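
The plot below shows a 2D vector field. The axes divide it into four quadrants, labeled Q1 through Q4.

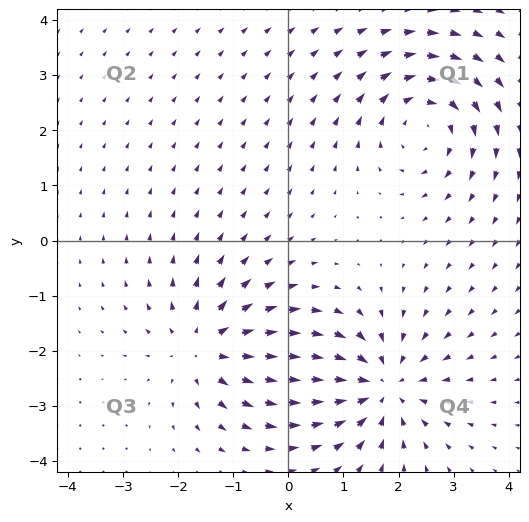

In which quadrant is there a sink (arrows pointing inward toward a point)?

Q4

The sink sits at approximately (1.7, -2.6), which lies in quadrant Q4. The divergence there is about -5, negative as expected for a sink.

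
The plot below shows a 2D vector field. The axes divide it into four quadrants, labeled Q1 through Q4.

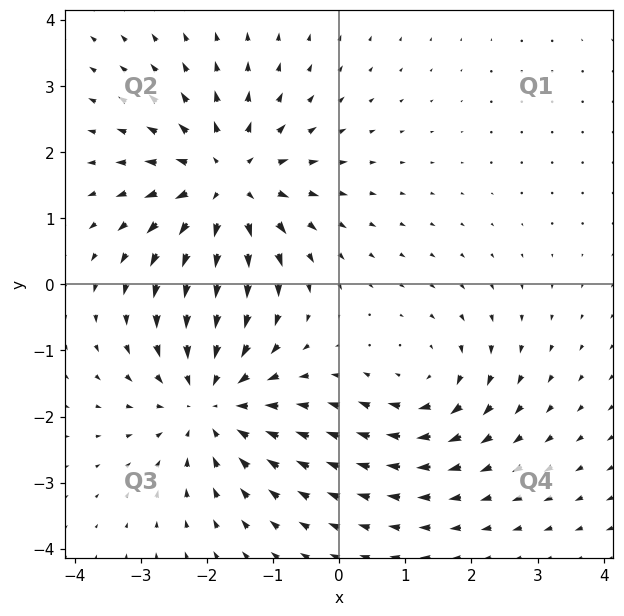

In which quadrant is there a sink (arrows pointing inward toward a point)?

The sink sits at approximately (-1.9, -1.8), which lies in quadrant Q3. The divergence there is about -4, negative as expected for a sink.

Q3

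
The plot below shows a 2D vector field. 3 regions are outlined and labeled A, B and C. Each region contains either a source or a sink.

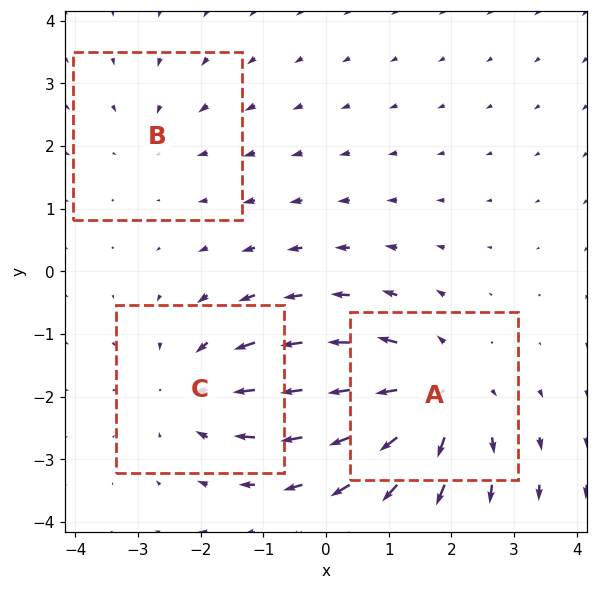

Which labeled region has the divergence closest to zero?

Divergence at each region's feature centre — A: about +4, B: about -2, C: about -3. Region B is closest to zero.

B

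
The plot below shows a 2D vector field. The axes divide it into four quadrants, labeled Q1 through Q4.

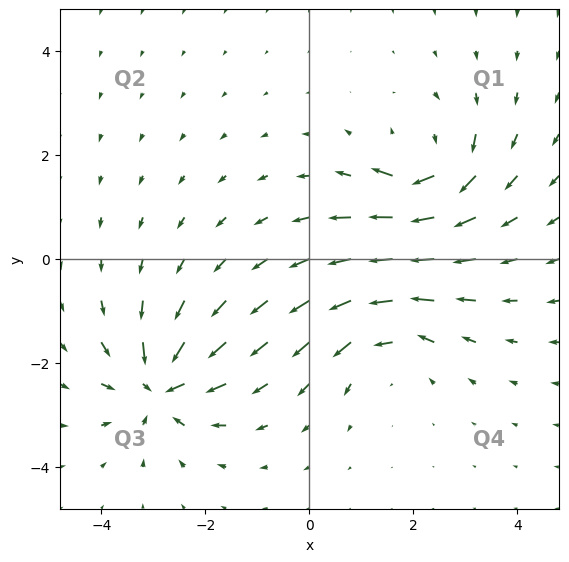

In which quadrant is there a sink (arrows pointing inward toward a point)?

Q3

The sink sits at approximately (-2.9, -2.4), which lies in quadrant Q3. The divergence there is about -6, negative as expected for a sink.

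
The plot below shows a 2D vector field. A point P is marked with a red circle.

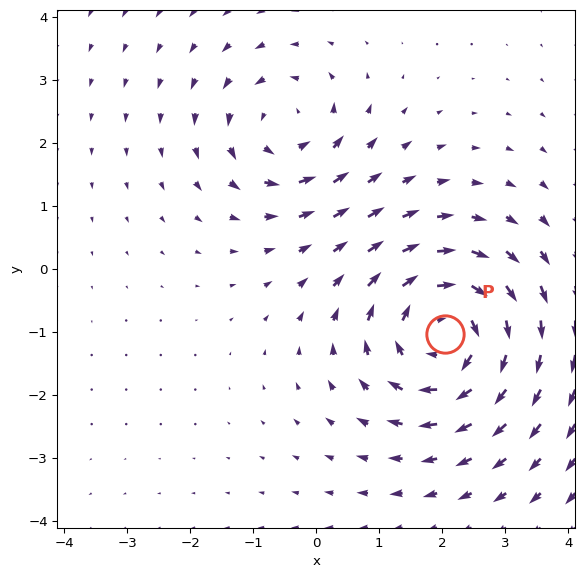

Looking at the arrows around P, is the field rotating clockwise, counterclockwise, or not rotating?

clockwise

Near P at (2.0, -1.0) the arrows circulate clockwise. The curl (z-component) there is about -5; negative curl means clockwise rotation.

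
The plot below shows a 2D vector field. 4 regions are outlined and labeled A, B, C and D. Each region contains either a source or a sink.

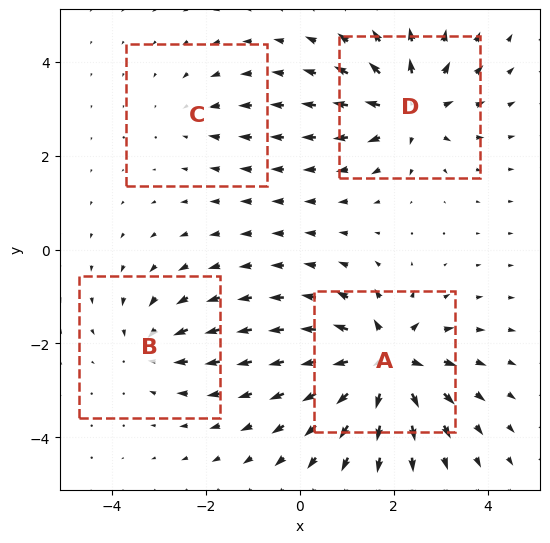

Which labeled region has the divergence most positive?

A

Divergence at each region's feature centre — A: about +8, B: about -4, C: about -2, D: about +6. Region A is most positive.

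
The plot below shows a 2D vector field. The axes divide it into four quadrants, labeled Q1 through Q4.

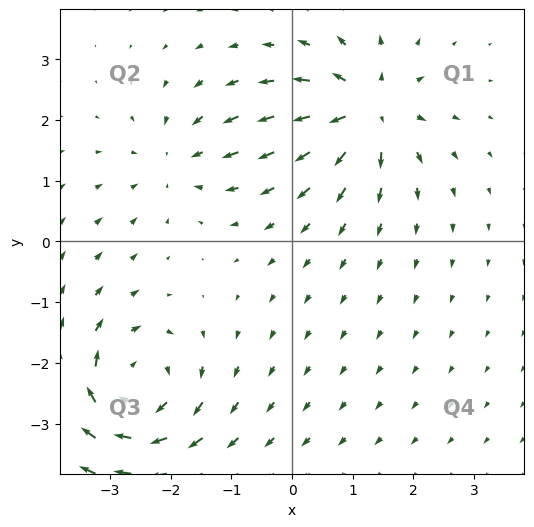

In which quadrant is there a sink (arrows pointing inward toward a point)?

The sink sits at approximately (-1.9, 1.3), which lies in quadrant Q2. The divergence there is about -3, negative as expected for a sink.

Q2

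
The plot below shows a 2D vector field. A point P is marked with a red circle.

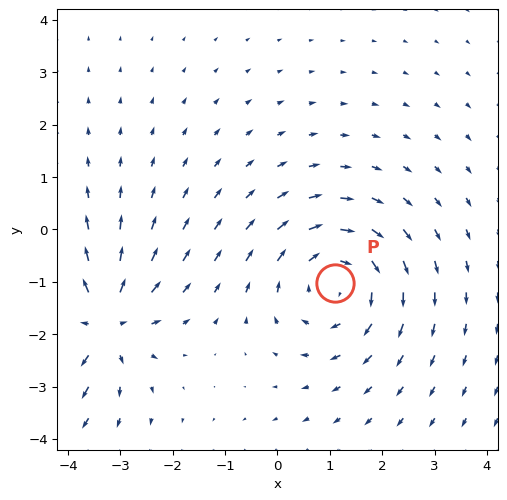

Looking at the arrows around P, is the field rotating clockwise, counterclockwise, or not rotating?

Near P at (1.1, -1.0) the arrows circulate clockwise. The curl (z-component) there is about -4; negative curl means clockwise rotation.

clockwise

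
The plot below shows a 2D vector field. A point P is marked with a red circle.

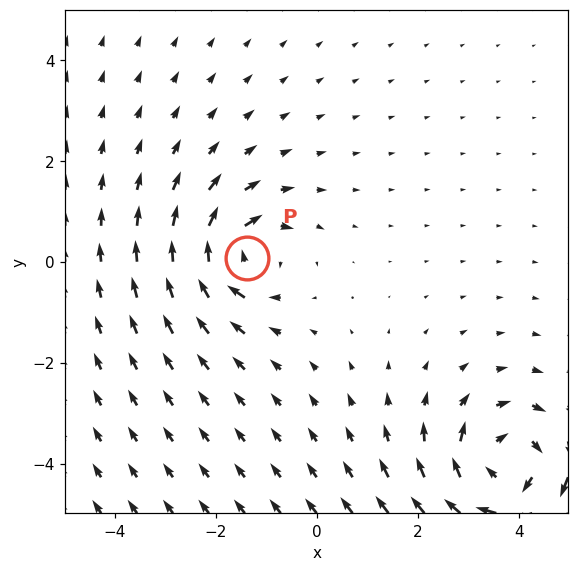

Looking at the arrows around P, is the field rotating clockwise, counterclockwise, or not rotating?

Near P at (-1.4, 0.1) the arrows circulate clockwise. The curl (z-component) there is about -4; negative curl means clockwise rotation.

clockwise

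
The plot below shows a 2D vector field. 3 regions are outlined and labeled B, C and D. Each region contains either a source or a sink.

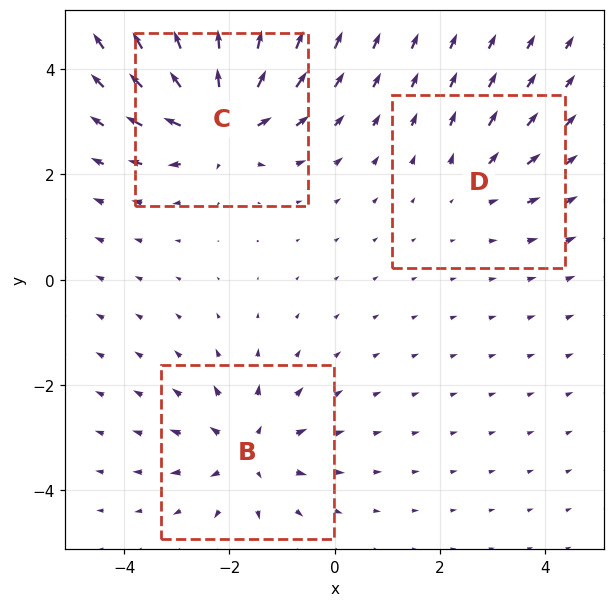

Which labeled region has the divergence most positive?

Divergence at each region's feature centre — B: about +4, C: about +5, D: about +2. Region C is most positive.

C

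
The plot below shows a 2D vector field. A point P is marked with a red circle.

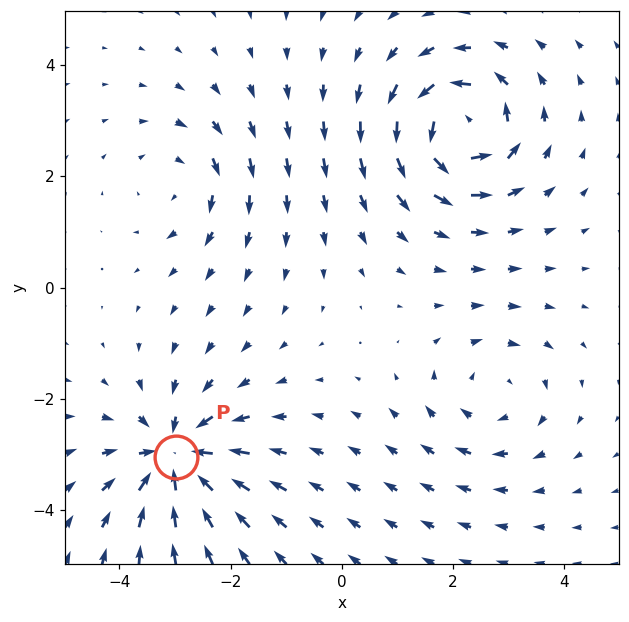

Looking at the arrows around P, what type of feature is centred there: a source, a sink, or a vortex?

At P (-3.0, -3.1) the arrows converge inward. Divergence about -6, curl ≈0 — negative divergence with near-zero curl is a sink.

sink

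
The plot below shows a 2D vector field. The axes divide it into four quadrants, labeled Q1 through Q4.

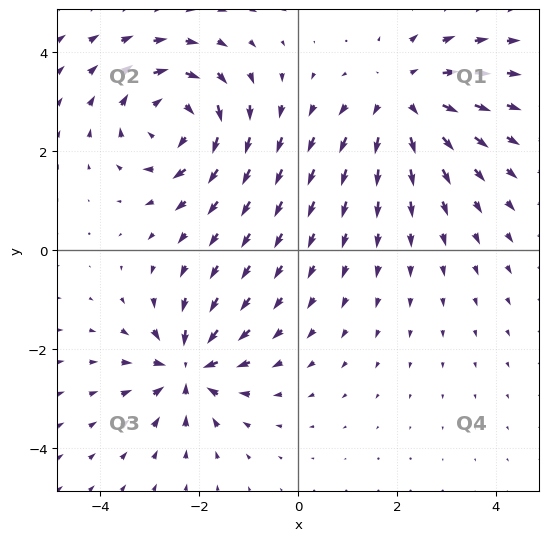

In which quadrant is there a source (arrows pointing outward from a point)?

The source sits at approximately (2.1, 3.0), which lies in quadrant Q1. The divergence there is about +3, positive as expected for a source.

Q1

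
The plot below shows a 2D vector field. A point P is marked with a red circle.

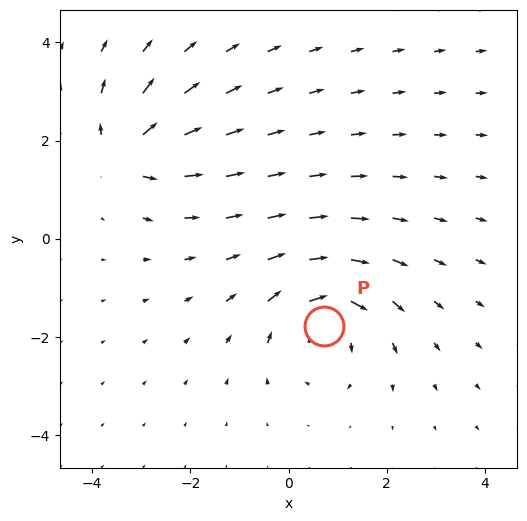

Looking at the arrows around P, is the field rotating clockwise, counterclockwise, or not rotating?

Near P at (0.7, -1.8) the arrows circulate clockwise. The curl (z-component) there is about -5; negative curl means clockwise rotation.

clockwise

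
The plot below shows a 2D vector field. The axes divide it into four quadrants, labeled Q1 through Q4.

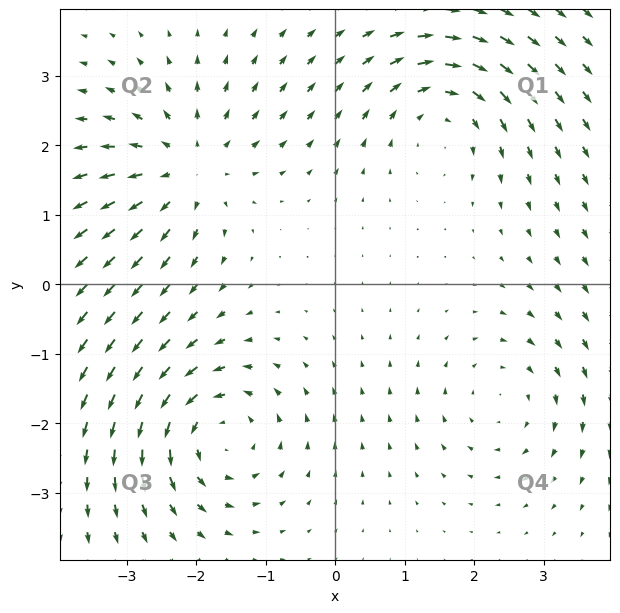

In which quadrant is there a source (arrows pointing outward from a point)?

Q2

The source sits at approximately (-2.1, 1.7), which lies in quadrant Q2. The divergence there is about +5, positive as expected for a source.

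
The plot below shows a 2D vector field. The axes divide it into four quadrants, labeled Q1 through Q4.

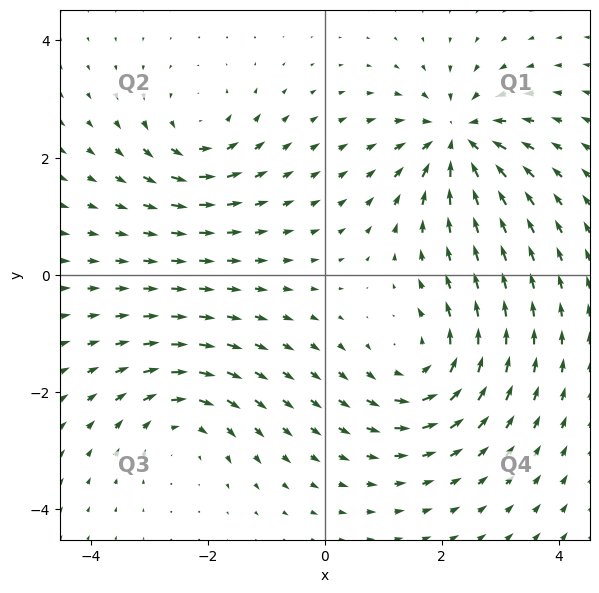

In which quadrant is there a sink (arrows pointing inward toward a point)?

The sink sits at approximately (2.3, 2.3), which lies in quadrant Q1. The divergence there is about -6, negative as expected for a sink.

Q1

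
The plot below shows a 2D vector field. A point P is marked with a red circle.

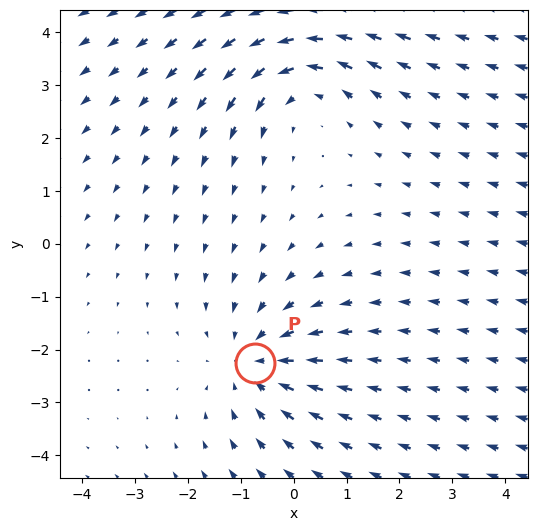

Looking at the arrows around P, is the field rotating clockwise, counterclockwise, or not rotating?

Near P at (-0.7, -2.2) the arrows show no circulation. The curl there is ≈0.

not rotating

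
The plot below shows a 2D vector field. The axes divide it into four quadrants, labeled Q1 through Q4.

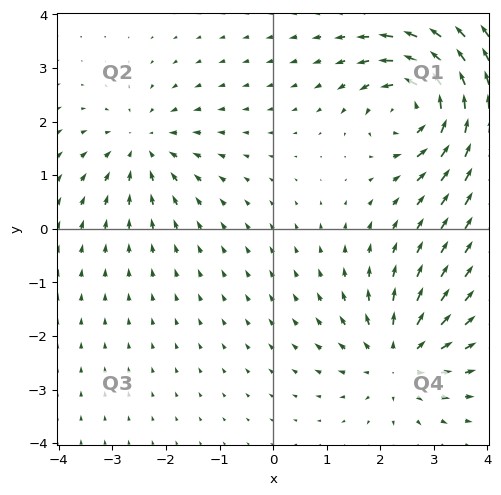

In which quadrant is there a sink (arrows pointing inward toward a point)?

Q2

The sink sits at approximately (-2.4, 1.5), which lies in quadrant Q2. The divergence there is about -3, negative as expected for a sink.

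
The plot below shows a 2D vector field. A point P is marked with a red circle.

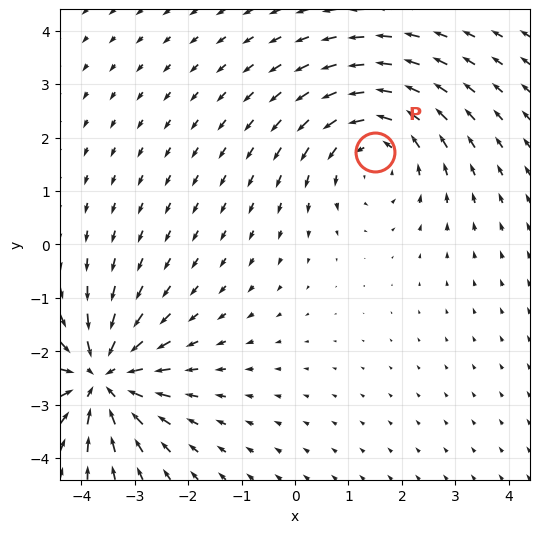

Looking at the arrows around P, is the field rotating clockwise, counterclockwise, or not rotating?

counterclockwise

Near P at (1.5, 1.7) the arrows circulate counterclockwise. The curl (z-component) there is about +3; positive curl means counterclockwise rotation.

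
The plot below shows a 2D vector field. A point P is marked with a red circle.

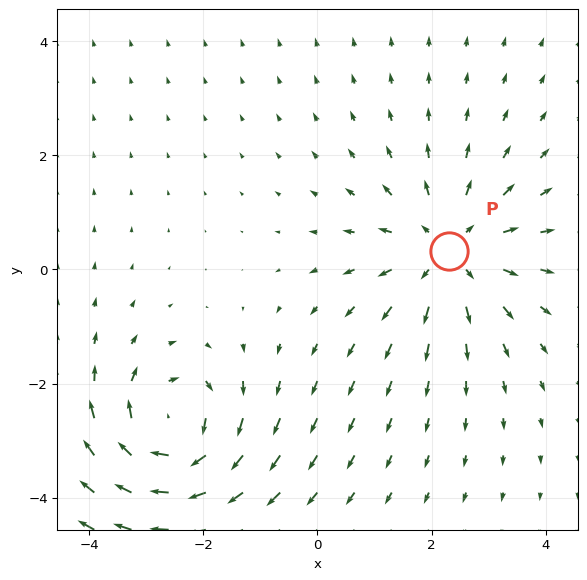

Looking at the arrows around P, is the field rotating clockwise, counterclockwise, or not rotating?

Near P at (2.3, 0.3) the arrows show no circulation. The curl there is ≈0.

not rotating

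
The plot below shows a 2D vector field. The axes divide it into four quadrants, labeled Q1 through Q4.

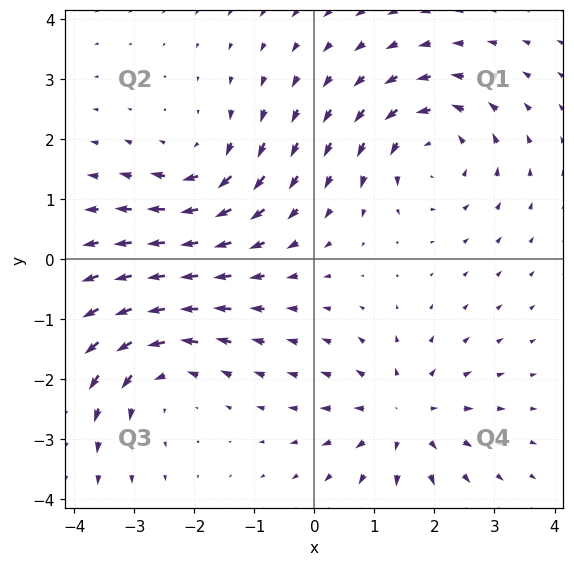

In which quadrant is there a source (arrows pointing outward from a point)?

Q4

The source sits at approximately (1.5, -2.6), which lies in quadrant Q4. The divergence there is about +5, positive as expected for a source.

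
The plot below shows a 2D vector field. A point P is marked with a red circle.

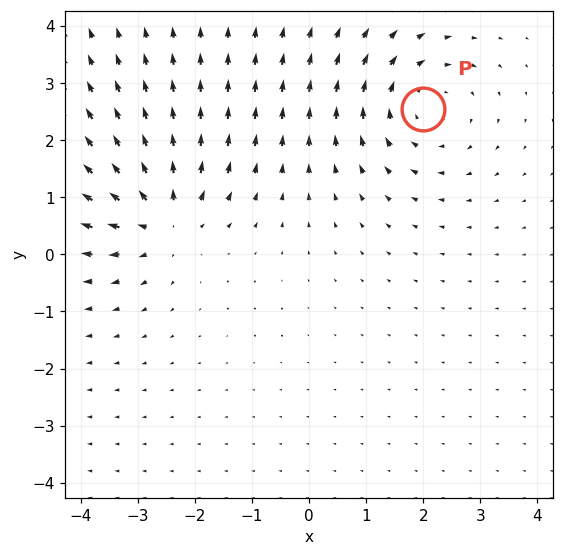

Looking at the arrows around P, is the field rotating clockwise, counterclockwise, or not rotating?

clockwise

Near P at (2.0, 2.6) the arrows circulate clockwise. The curl (z-component) there is about -4; negative curl means clockwise rotation.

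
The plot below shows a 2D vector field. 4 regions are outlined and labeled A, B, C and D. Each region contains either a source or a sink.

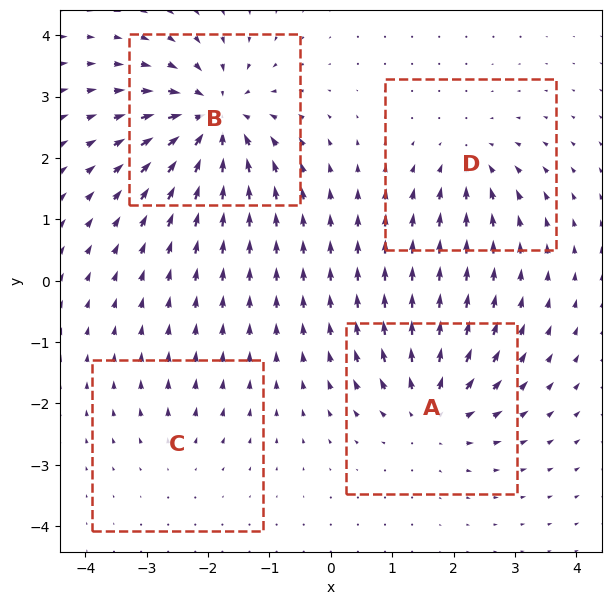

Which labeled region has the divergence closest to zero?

Divergence at each region's feature centre — A: about +6, B: about -8, C: about +2, D: about -4. Region C is closest to zero.

C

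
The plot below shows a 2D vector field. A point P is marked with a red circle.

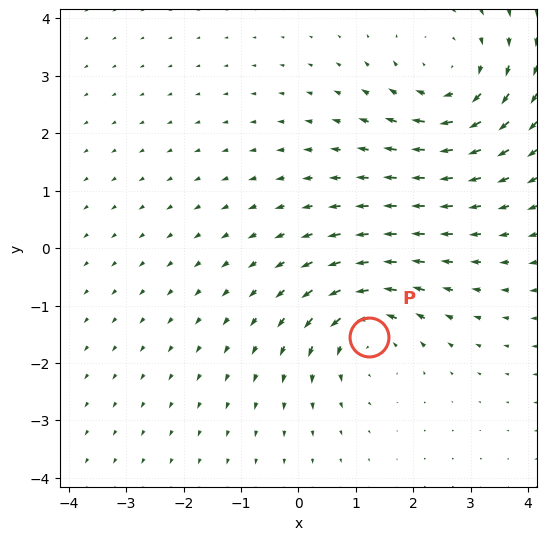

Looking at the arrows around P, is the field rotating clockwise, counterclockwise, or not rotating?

counterclockwise

Near P at (1.2, -1.6) the arrows circulate counterclockwise. The curl (z-component) there is about +5; positive curl means counterclockwise rotation.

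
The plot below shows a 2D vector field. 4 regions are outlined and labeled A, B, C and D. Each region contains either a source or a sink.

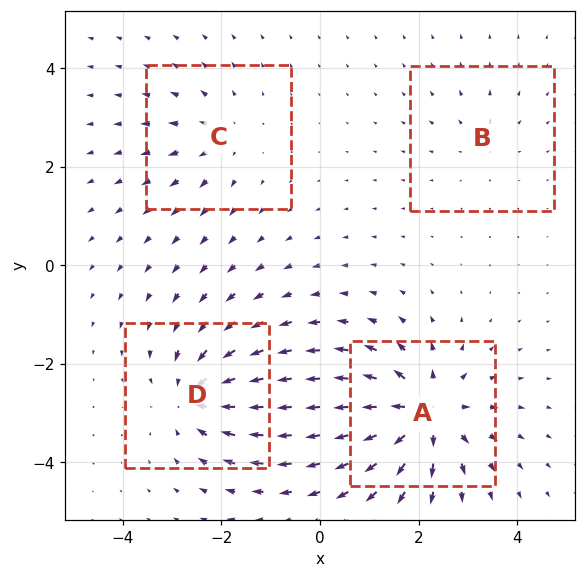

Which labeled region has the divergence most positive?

Divergence at each region's feature centre — A: about +7, B: about +2, C: about +3, D: about -6. Region A is most positive.

A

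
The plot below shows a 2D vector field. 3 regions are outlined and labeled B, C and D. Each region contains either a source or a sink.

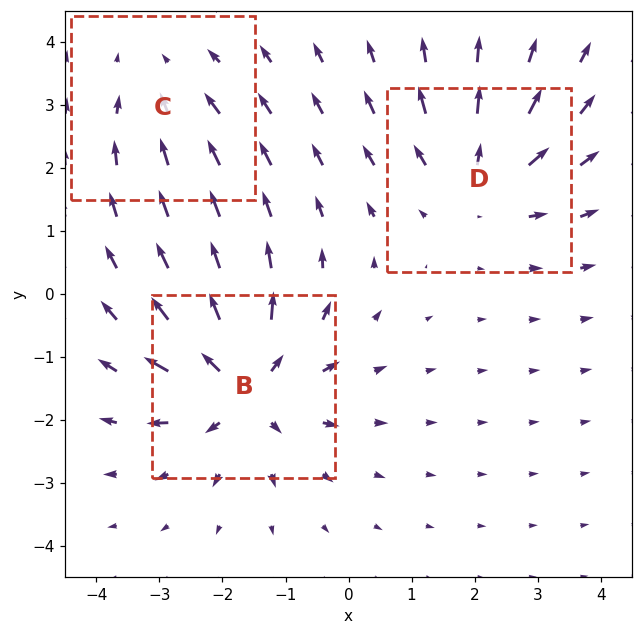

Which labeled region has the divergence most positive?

Divergence at each region's feature centre — B: about +5, C: about -2, D: about +3. Region B is most positive.

B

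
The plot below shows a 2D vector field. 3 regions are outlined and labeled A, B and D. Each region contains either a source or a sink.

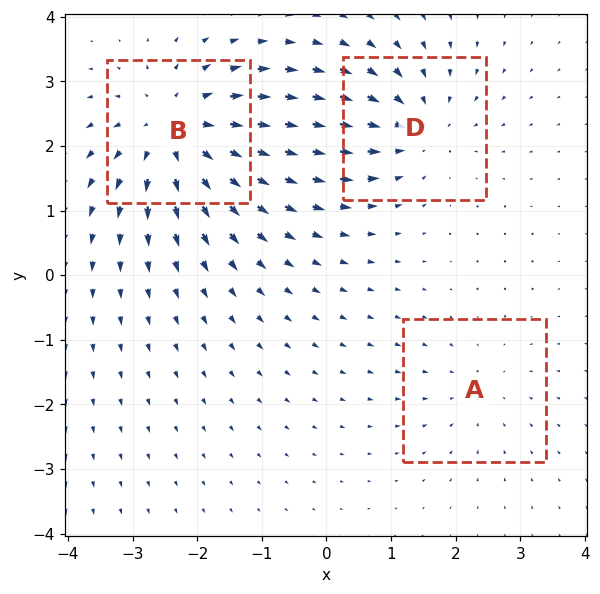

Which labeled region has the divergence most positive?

B

Divergence at each region's feature centre — A: about -2, B: about +5, D: about -3. Region B is most positive.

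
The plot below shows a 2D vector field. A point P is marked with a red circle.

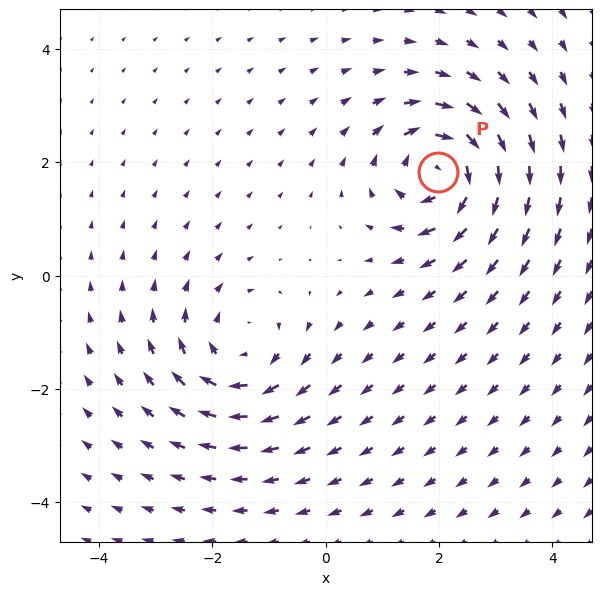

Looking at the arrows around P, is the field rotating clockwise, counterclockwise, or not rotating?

clockwise

Near P at (2.0, 1.8) the arrows circulate clockwise. The curl (z-component) there is about -7; negative curl means clockwise rotation.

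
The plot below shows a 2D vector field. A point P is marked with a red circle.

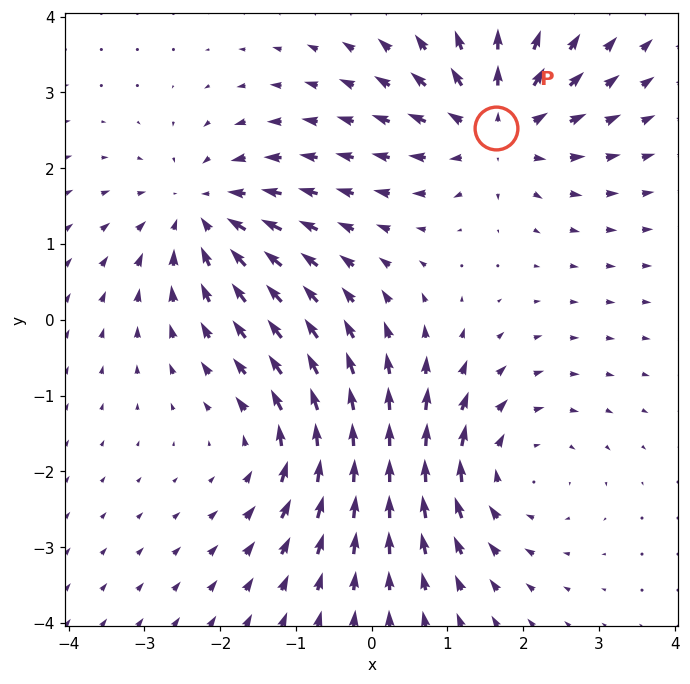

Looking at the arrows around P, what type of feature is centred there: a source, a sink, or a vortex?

At P (1.6, 2.5) the arrows spread outward. Divergence about +6, curl ≈0 — positive divergence with near-zero curl is a source.

source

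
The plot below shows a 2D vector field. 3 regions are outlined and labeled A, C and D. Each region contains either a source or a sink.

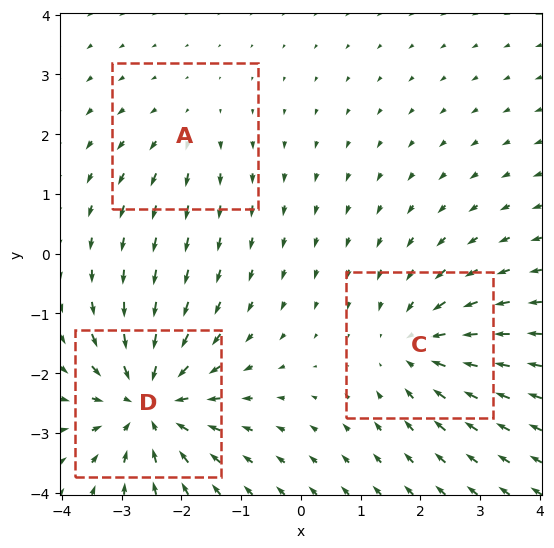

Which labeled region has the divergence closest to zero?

Divergence at each region's feature centre — A: about +2, C: about -3, D: about -5. Region A is closest to zero.

A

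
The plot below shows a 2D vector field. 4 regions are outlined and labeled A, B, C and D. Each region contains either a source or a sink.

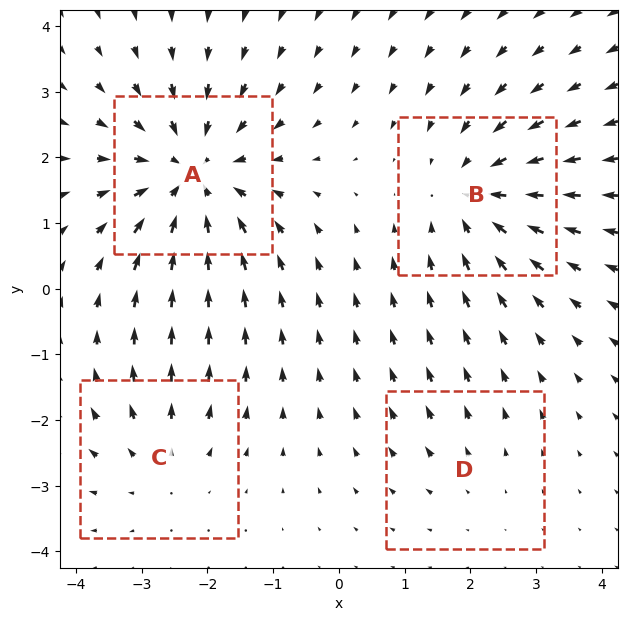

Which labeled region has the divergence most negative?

Divergence at each region's feature centre — A: about -6, B: about -5, C: about +3, D: about +2. Region A is most negative.

A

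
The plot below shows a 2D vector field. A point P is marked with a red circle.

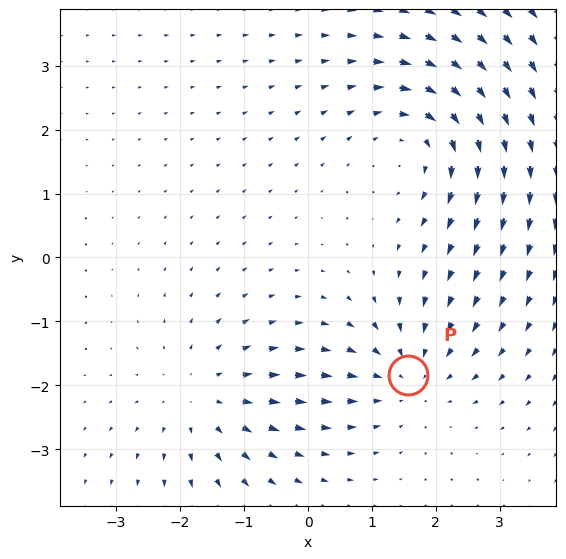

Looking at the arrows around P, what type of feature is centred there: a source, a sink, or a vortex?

At P (1.6, -1.8) the arrows converge inward. Divergence about -2, curl ≈0 — negative divergence with near-zero curl is a sink.

sink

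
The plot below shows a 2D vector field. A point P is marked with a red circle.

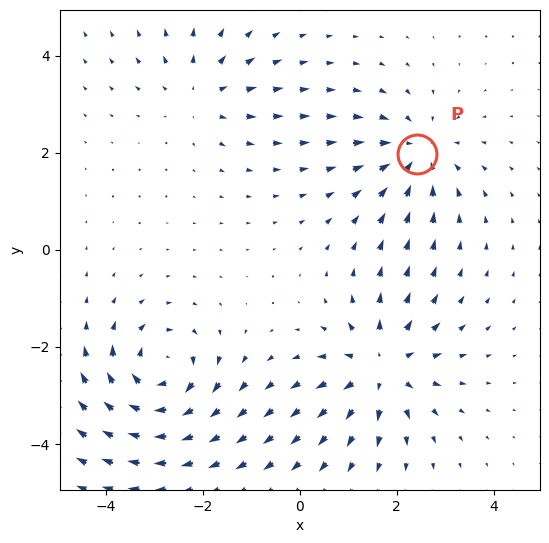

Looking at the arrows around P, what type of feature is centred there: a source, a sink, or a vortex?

sink

At P (2.4, 2.0) the arrows converge inward. Divergence about -3, curl ≈0 — negative divergence with near-zero curl is a sink.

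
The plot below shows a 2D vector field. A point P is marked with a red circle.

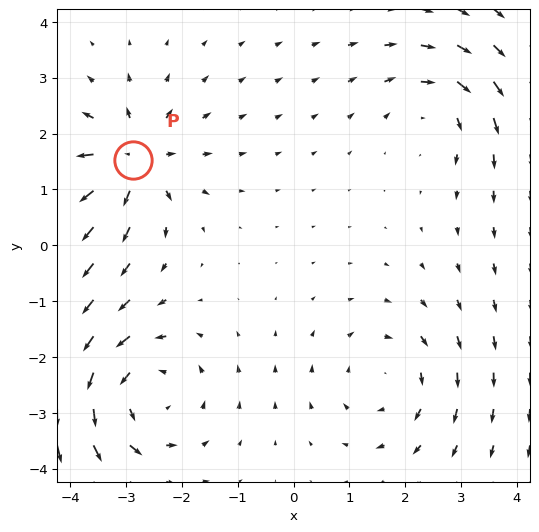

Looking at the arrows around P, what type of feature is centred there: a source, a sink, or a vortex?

source

At P (-2.9, 1.5) the arrows spread outward. Divergence about +5, curl ≈0 — positive divergence with near-zero curl is a source.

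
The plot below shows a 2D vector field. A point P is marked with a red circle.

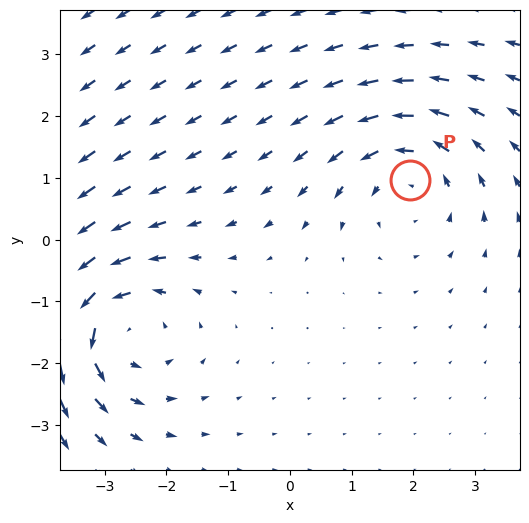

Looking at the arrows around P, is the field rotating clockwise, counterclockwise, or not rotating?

Near P at (2.0, 1.0) the arrows circulate counterclockwise. The curl (z-component) there is about +3; positive curl means counterclockwise rotation.

counterclockwise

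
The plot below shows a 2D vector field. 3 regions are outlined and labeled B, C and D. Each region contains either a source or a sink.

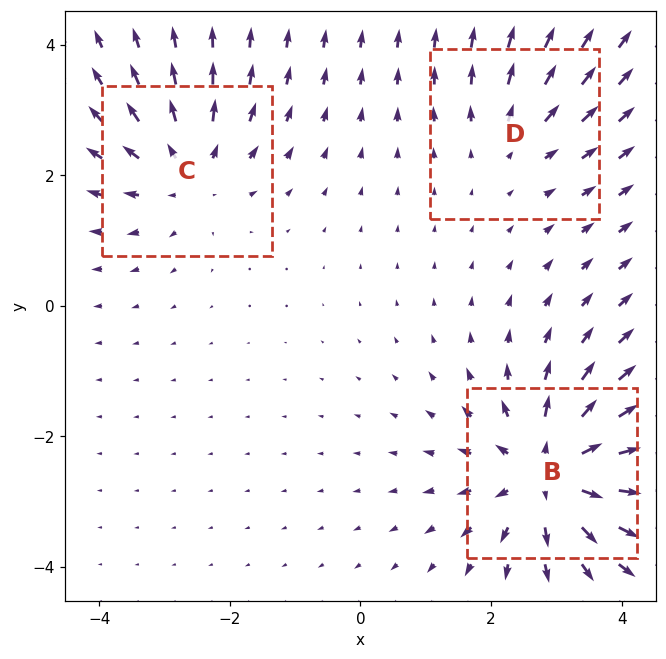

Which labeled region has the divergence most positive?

B

Divergence at each region's feature centre — B: about +5, C: about +3, D: about +2. Region B is most positive.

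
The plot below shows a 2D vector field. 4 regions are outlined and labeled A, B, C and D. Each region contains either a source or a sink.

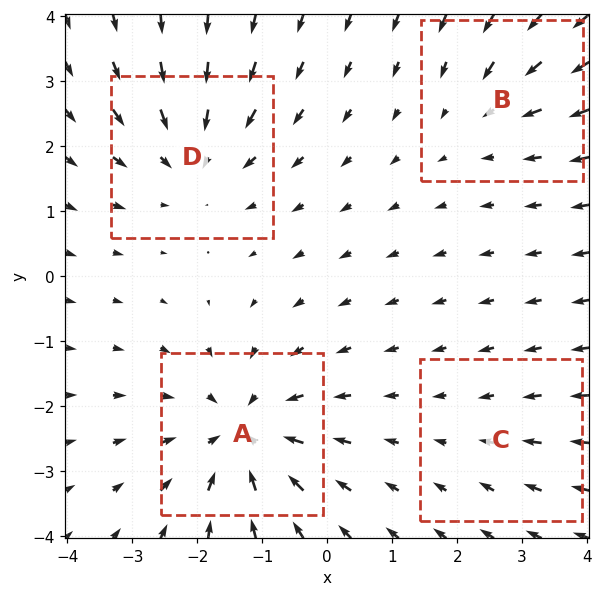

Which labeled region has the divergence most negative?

A

Divergence at each region's feature centre — A: about -7, B: about -3, C: about -2, D: about -5. Region A is most negative.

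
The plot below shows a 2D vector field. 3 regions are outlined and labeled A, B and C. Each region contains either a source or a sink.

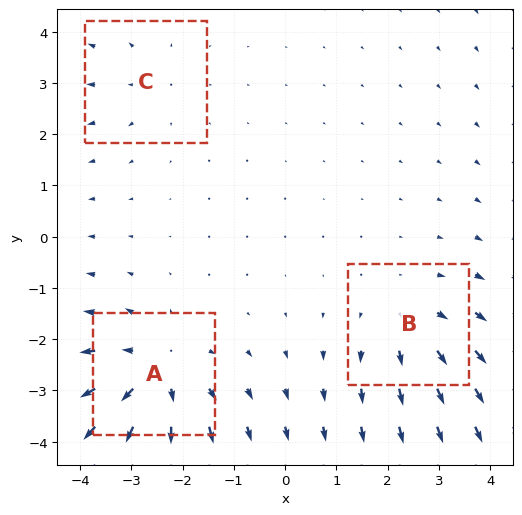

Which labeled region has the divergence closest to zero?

C

Divergence at each region's feature centre — A: about +4, B: about +3, C: about +2. Region C is closest to zero.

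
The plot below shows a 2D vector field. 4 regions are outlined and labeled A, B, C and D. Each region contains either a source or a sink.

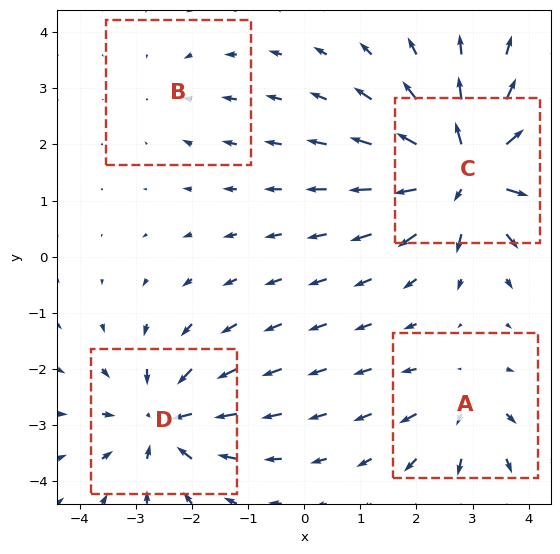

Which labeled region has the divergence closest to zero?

Divergence at each region's feature centre — A: about +4, B: about -2, C: about +8, D: about -6. Region B is closest to zero.

B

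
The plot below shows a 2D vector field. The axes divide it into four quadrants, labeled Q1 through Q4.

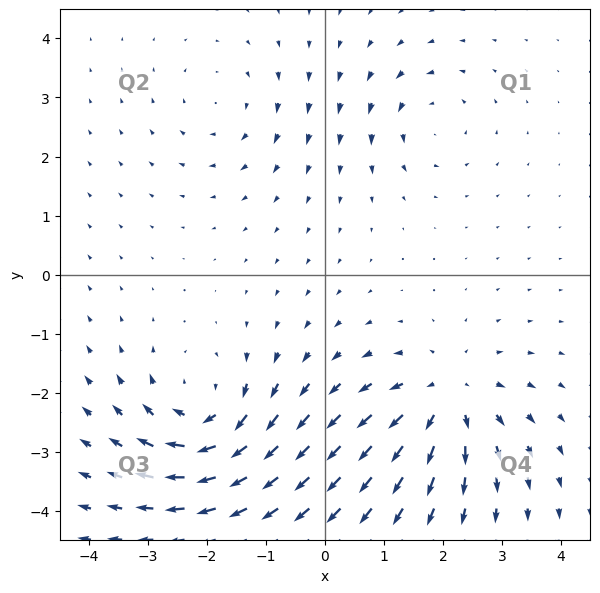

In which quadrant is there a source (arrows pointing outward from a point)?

The source sits at approximately (2.1, -2.1), which lies in quadrant Q4. The divergence there is about +5, positive as expected for a source.

Q4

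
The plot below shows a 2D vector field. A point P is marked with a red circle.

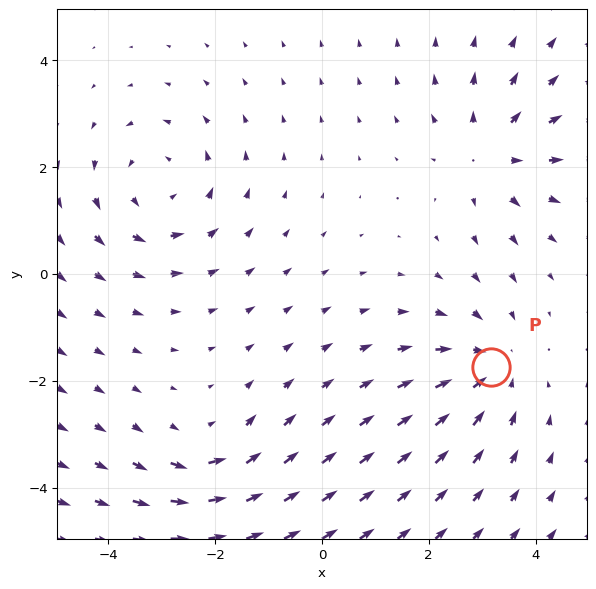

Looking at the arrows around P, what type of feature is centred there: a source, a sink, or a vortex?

sink

At P (3.2, -1.7) the arrows converge inward. Divergence about -3, curl ≈0 — negative divergence with near-zero curl is a sink.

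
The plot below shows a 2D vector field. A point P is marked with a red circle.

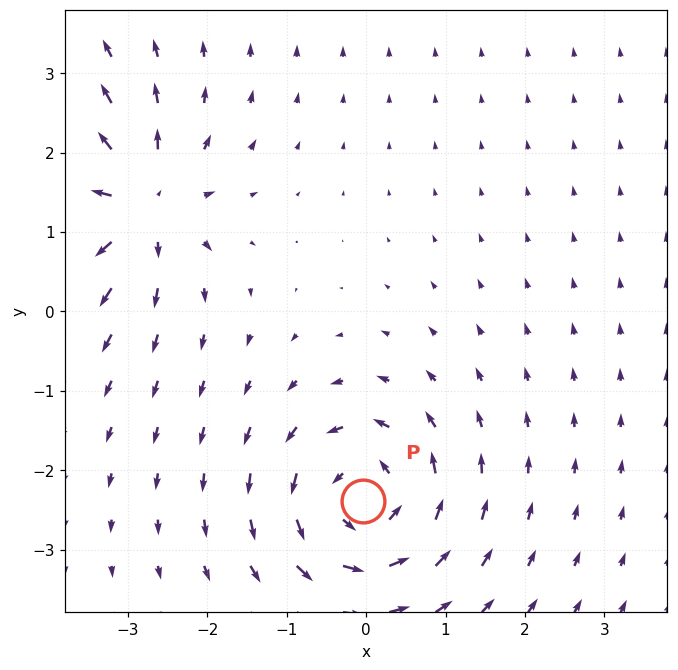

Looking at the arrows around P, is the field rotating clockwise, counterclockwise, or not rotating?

counterclockwise

Near P at (-0.0, -2.4) the arrows circulate counterclockwise. The curl (z-component) there is about +6; positive curl means counterclockwise rotation.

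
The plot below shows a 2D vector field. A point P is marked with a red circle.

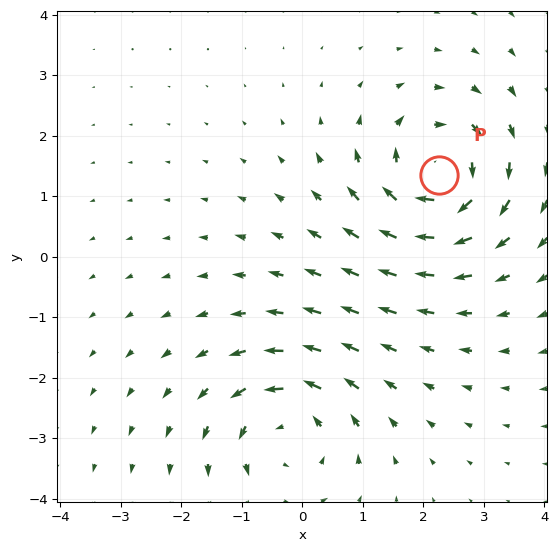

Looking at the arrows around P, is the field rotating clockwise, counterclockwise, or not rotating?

clockwise

Near P at (2.3, 1.3) the arrows circulate clockwise. The curl (z-component) there is about -5; negative curl means clockwise rotation.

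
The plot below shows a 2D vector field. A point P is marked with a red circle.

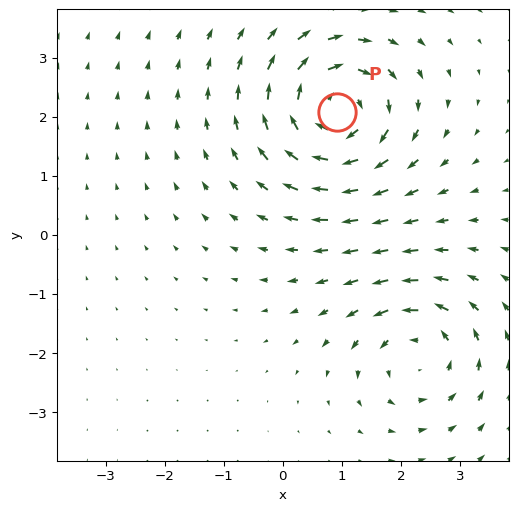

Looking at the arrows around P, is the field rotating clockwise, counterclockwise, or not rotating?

Near P at (0.9, 2.1) the arrows circulate clockwise. The curl (z-component) there is about -5; negative curl means clockwise rotation.

clockwise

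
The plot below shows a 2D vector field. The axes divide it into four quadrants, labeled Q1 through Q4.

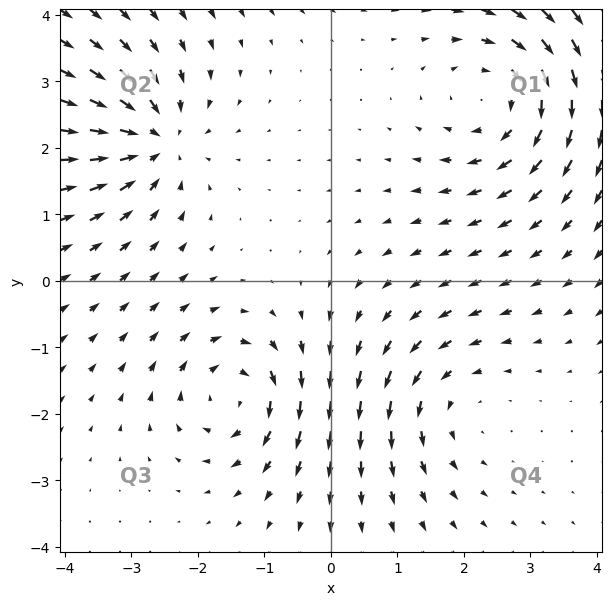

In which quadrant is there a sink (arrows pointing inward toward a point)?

The sink sits at approximately (-2.6, 2.1), which lies in quadrant Q2. The divergence there is about -5, negative as expected for a sink.

Q2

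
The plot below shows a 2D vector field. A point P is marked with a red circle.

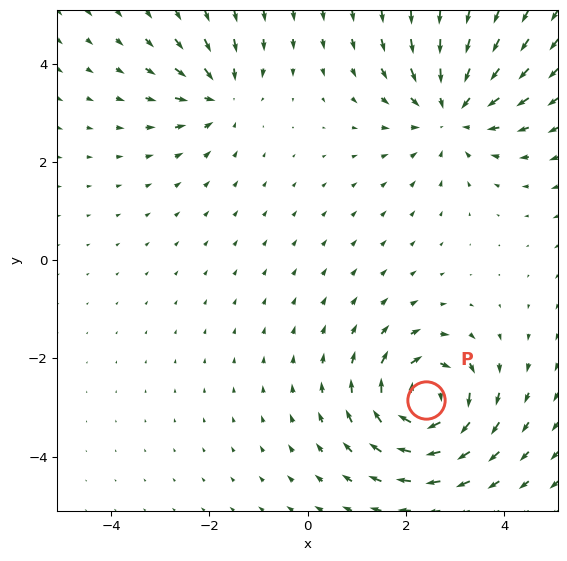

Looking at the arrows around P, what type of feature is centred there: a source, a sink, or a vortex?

vortex

At P (2.4, -2.9) the arrows circulate clockwise. Divergence ≈0, curl about -7 — near-zero divergence with nonzero curl is a vortex.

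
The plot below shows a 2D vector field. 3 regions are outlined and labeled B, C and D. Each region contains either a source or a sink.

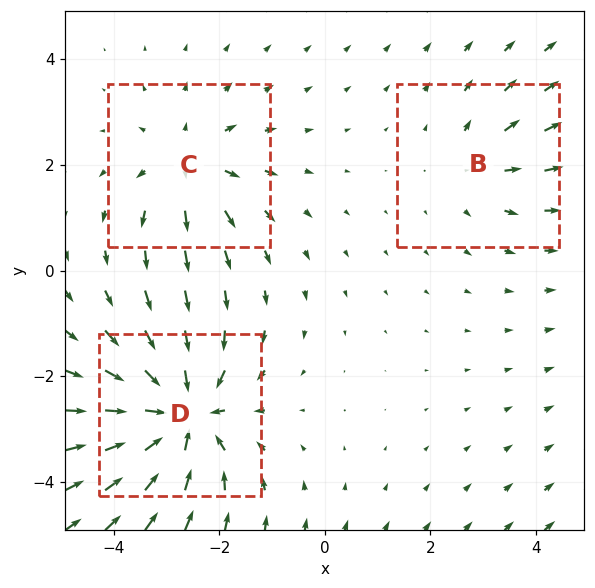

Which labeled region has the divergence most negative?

Divergence at each region's feature centre — B: about +2, C: about +3, D: about -6. Region D is most negative.

D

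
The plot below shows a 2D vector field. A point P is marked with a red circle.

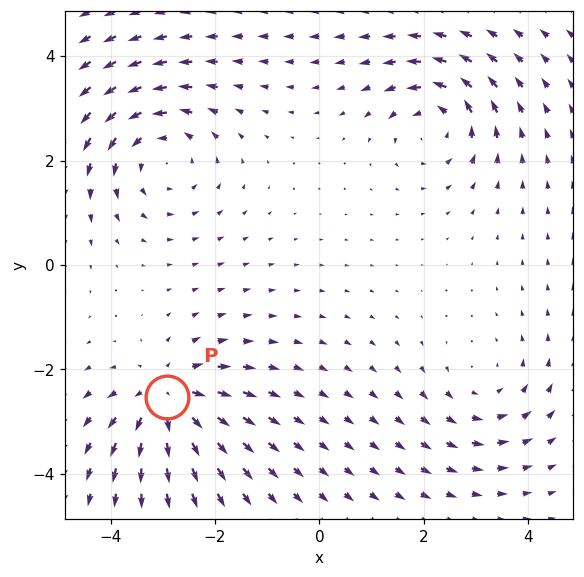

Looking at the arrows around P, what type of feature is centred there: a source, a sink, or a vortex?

source

At P (-2.9, -2.5) the arrows spread outward. Divergence about +6, curl ≈0 — positive divergence with near-zero curl is a source.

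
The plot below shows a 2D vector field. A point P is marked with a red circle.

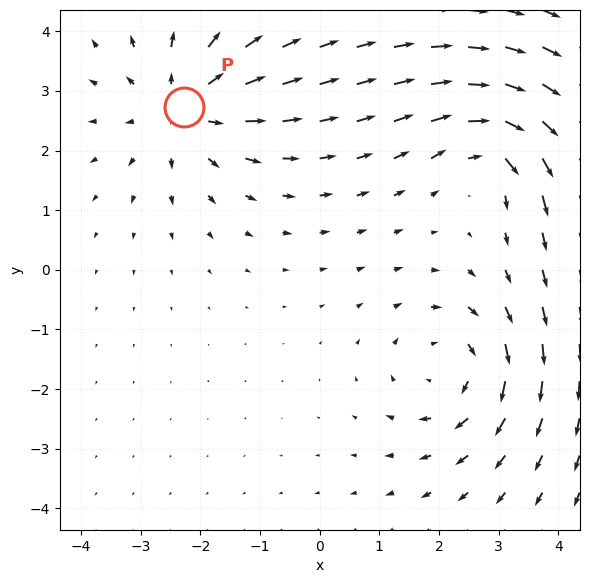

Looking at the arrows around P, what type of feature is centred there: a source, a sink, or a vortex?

source

At P (-2.3, 2.7) the arrows spread outward. Divergence about +4, curl ≈0 — positive divergence with near-zero curl is a source.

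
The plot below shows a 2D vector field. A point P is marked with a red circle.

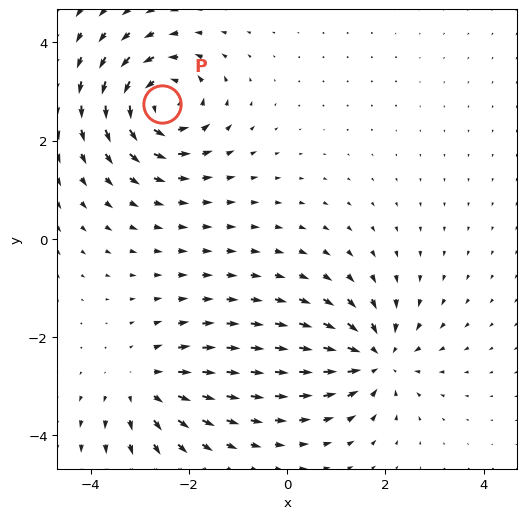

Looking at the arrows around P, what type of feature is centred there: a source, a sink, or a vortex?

vortex

At P (-2.5, 2.7) the arrows circulate counterclockwise. Divergence ≈0, curl about +5 — near-zero divergence with nonzero curl is a vortex.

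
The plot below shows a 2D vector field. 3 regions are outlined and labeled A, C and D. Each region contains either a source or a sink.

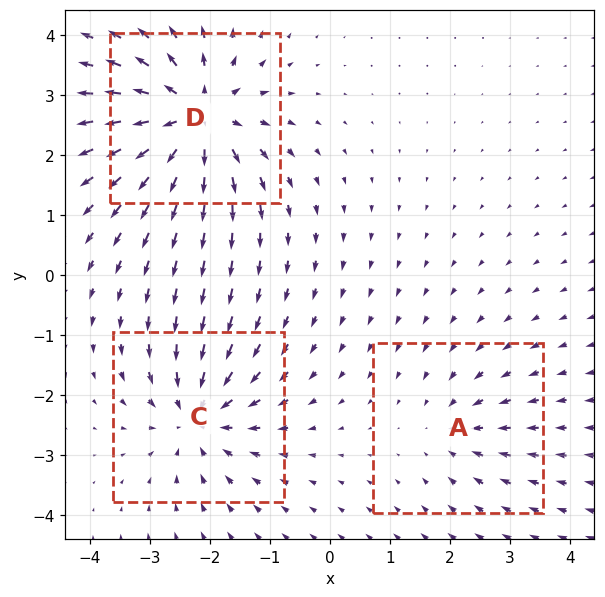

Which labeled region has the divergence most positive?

Divergence at each region's feature centre — A: about -2, C: about -4, D: about +6. Region D is most positive.

D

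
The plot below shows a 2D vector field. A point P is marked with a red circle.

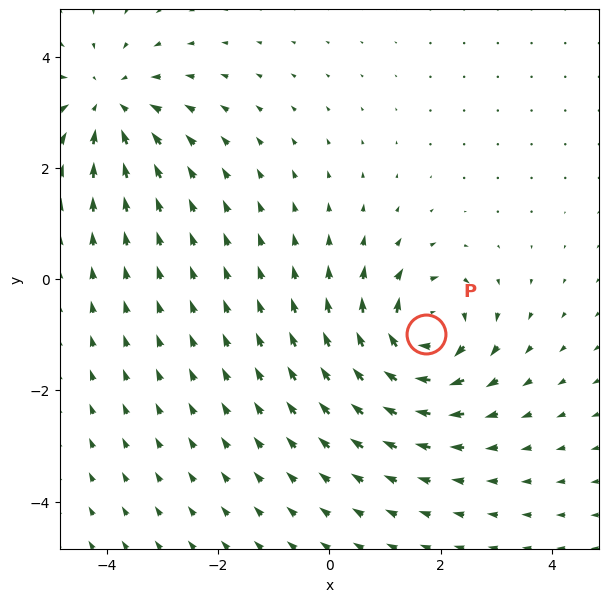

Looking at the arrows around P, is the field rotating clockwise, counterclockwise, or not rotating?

Near P at (1.7, -1.0) the arrows circulate clockwise. The curl (z-component) there is about -4; negative curl means clockwise rotation.

clockwise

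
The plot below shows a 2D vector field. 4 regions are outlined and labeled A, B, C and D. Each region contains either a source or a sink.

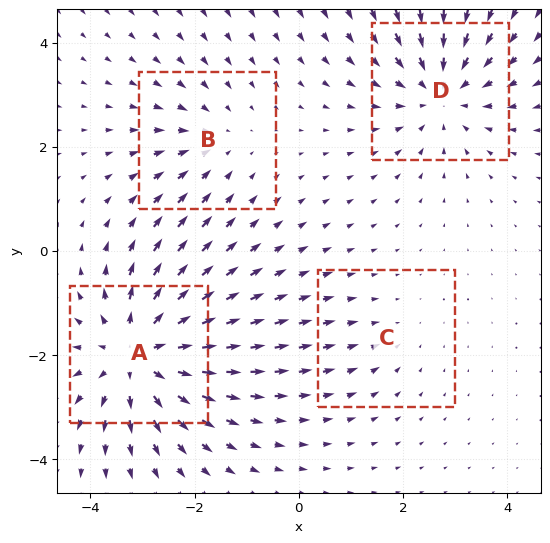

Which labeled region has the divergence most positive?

A

Divergence at each region's feature centre — A: about +6, B: about -3, C: about -2, D: about -4. Region A is most positive.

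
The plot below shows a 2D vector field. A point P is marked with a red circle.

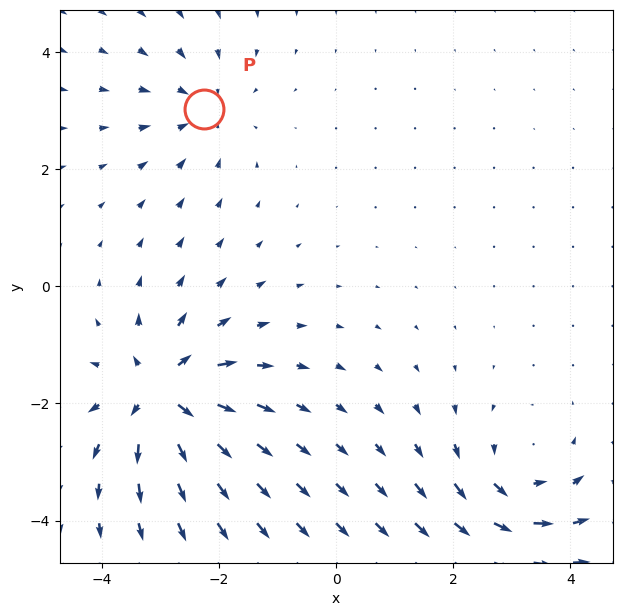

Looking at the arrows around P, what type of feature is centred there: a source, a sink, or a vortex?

sink

At P (-2.3, 3.0) the arrows converge inward. Divergence about -3, curl ≈0 — negative divergence with near-zero curl is a sink.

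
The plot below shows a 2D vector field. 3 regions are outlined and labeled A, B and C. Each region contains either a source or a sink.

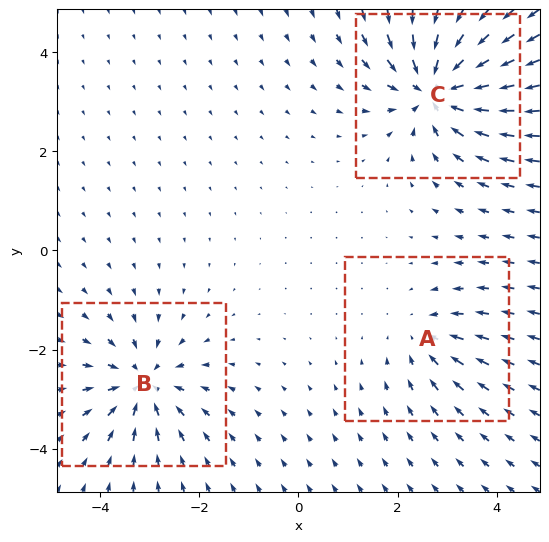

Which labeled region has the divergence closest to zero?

A

Divergence at each region's feature centre — A: about -3, B: about -4, C: about -6. Region A is closest to zero.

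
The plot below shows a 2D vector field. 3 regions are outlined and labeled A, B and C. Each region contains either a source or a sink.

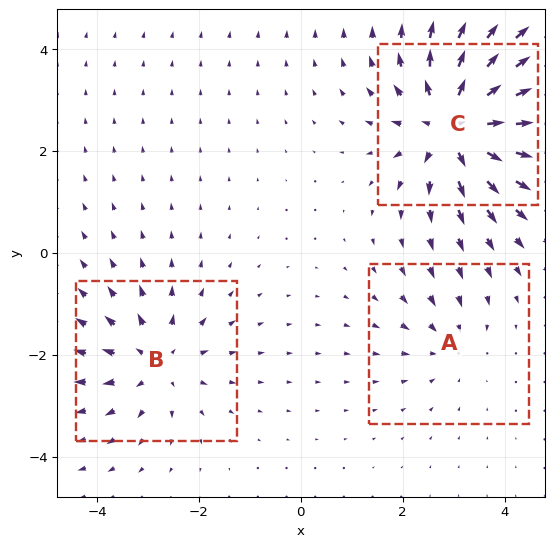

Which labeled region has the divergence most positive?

Divergence at each region's feature centre — A: about -2, B: about +3, C: about +6. Region C is most positive.

C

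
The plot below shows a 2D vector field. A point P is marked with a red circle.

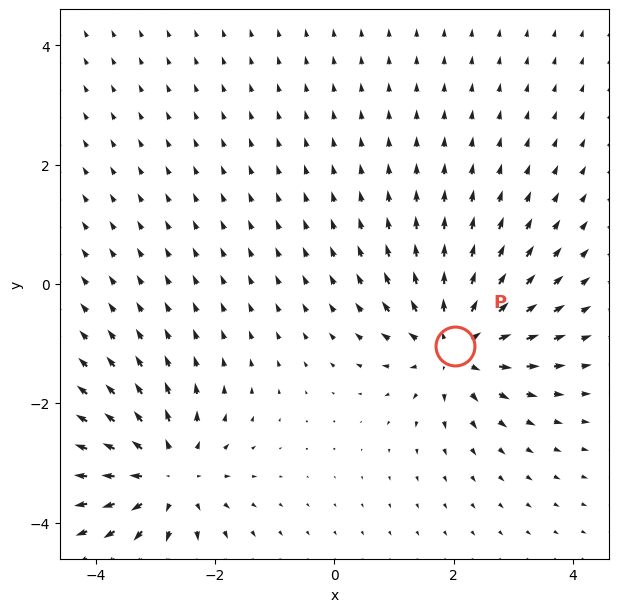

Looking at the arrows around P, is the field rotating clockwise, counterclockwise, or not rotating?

not rotating

Near P at (2.0, -1.0) the arrows show no circulation. The curl there is ≈0.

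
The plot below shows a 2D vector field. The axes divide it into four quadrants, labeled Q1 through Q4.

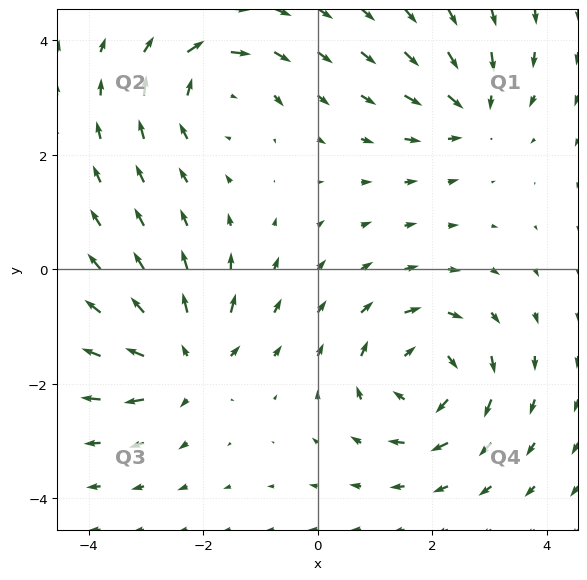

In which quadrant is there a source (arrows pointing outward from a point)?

Q3

The source sits at approximately (-2.3, -1.6), which lies in quadrant Q3. The divergence there is about +6, positive as expected for a source.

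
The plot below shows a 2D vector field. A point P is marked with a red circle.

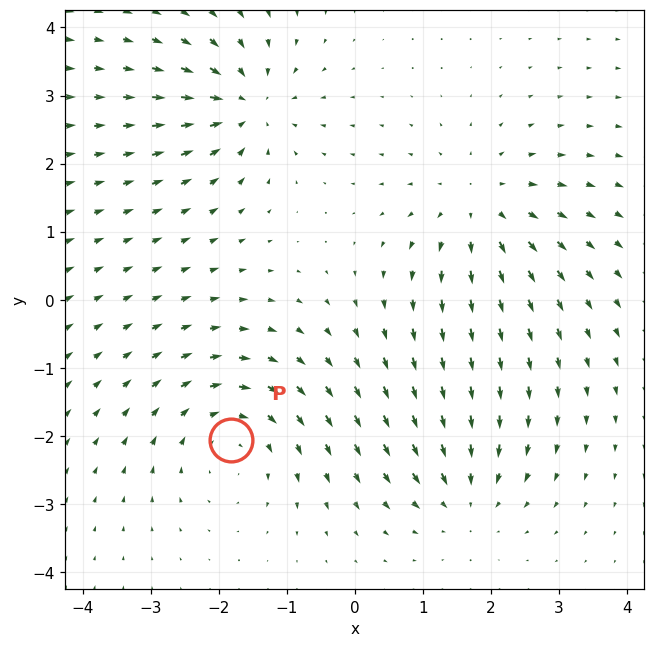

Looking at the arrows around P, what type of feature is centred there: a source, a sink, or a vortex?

At P (-1.8, -2.1) the arrows circulate clockwise. Divergence ≈0, curl about -4 — near-zero divergence with nonzero curl is a vortex.

vortex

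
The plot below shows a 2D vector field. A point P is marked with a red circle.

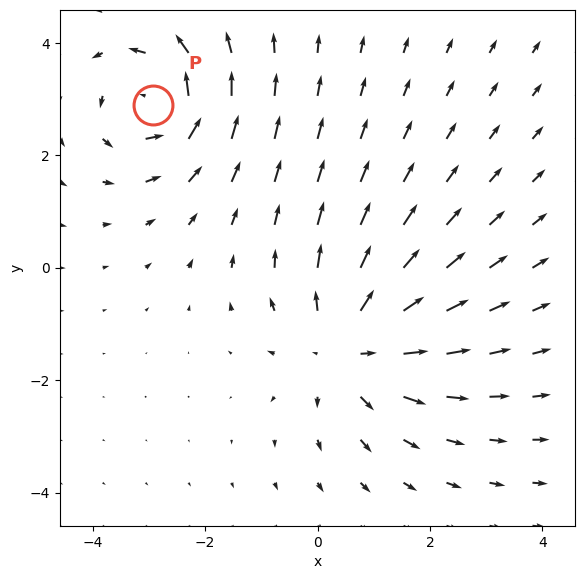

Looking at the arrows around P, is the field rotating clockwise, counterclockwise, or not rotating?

counterclockwise

Near P at (-2.9, 2.9) the arrows circulate counterclockwise. The curl (z-component) there is about +5; positive curl means counterclockwise rotation.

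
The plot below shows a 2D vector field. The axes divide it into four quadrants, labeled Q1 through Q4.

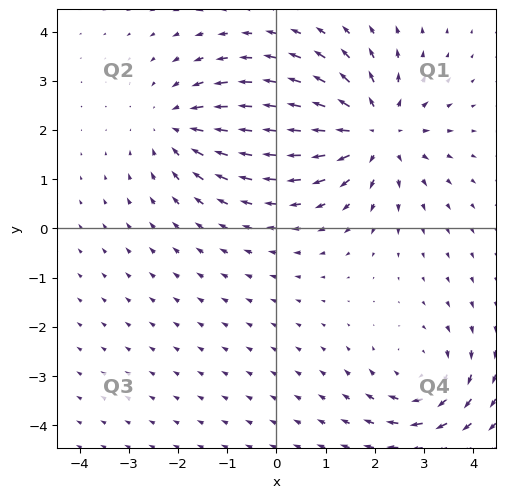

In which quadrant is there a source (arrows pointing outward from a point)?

The source sits at approximately (2.0, 2.0), which lies in quadrant Q1. The divergence there is about +4, positive as expected for a source.

Q1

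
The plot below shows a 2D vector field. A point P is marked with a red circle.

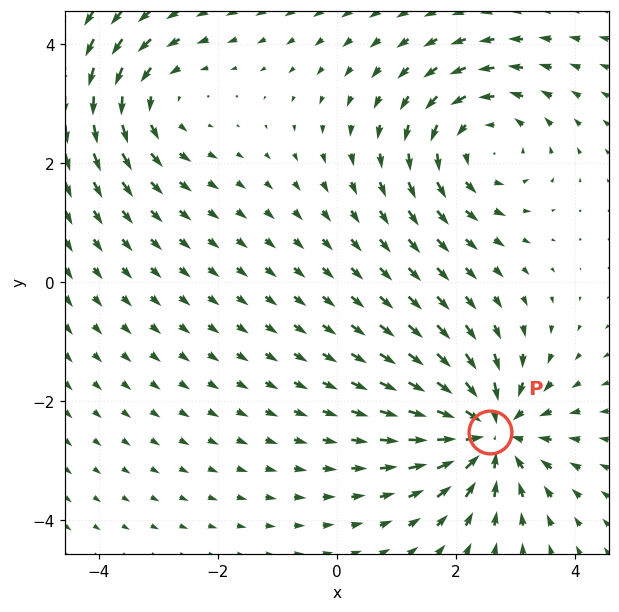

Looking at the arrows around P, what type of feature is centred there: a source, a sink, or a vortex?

sink

At P (2.6, -2.5) the arrows converge inward. Divergence about -6, curl ≈0 — negative divergence with near-zero curl is a sink.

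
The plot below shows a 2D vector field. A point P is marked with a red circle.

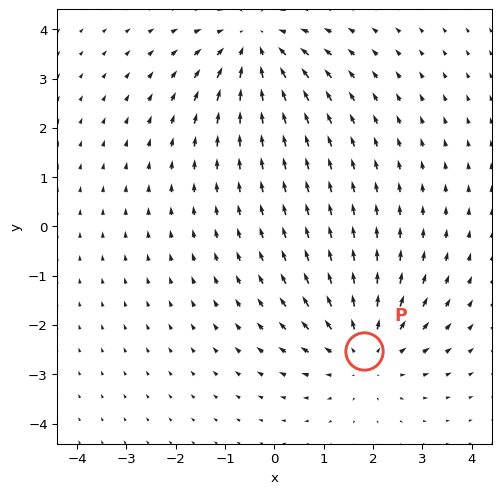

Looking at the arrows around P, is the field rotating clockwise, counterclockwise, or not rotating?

not rotating

Near P at (1.8, -2.5) the arrows show no circulation. The curl there is ≈0.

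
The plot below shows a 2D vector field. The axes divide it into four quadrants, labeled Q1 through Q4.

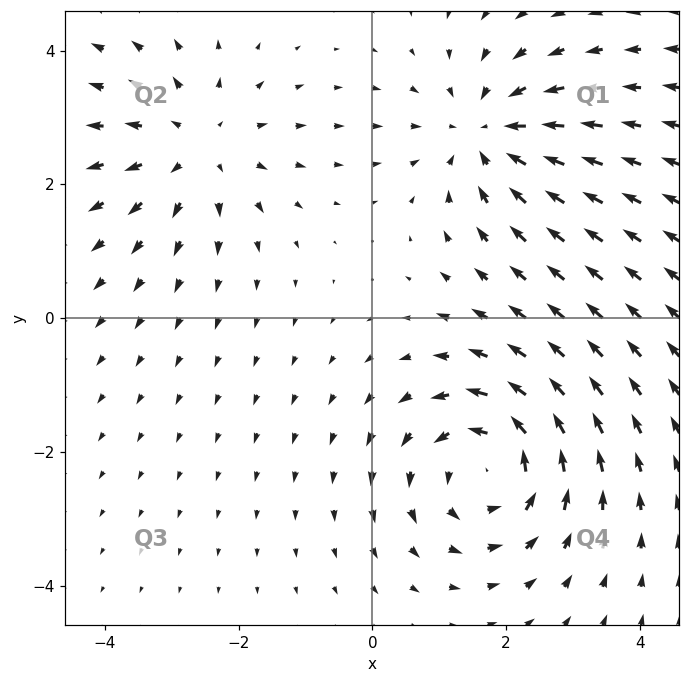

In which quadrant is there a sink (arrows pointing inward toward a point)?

Q1

The sink sits at approximately (1.7, 2.8), which lies in quadrant Q1. The divergence there is about -4, negative as expected for a sink.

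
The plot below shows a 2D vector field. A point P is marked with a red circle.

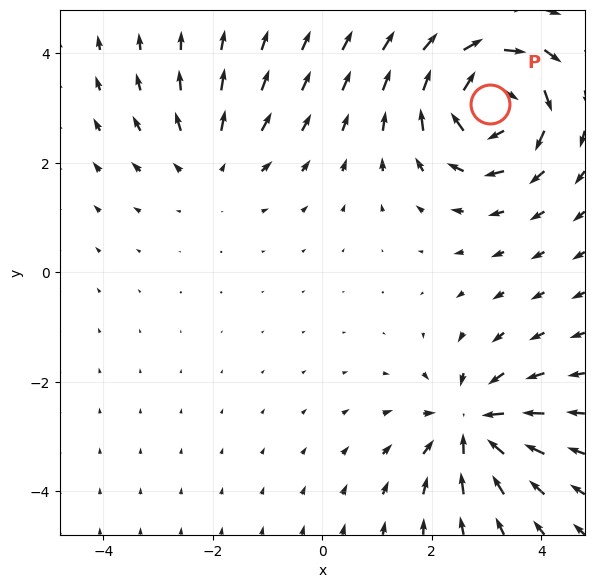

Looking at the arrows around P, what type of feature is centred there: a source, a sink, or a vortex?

vortex

At P (3.1, 3.1) the arrows circulate clockwise. Divergence ≈0, curl about -6 — near-zero divergence with nonzero curl is a vortex.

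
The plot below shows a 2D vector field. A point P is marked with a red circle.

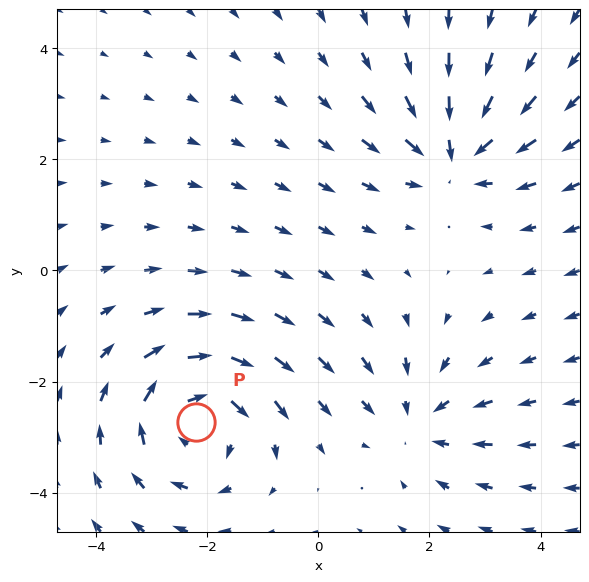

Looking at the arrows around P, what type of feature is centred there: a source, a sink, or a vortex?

At P (-2.2, -2.7) the arrows circulate clockwise. Divergence ≈0, curl about -3 — near-zero divergence with nonzero curl is a vortex.

vortex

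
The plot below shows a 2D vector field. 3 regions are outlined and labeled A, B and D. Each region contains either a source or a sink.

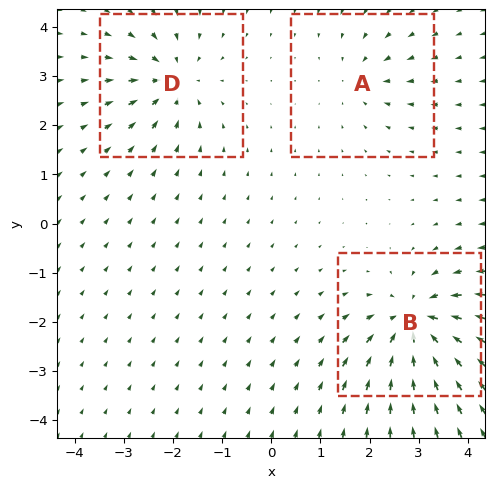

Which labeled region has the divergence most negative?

Divergence at each region's feature centre — A: about -3, B: about -6, D: about -4. Region B is most negative.

B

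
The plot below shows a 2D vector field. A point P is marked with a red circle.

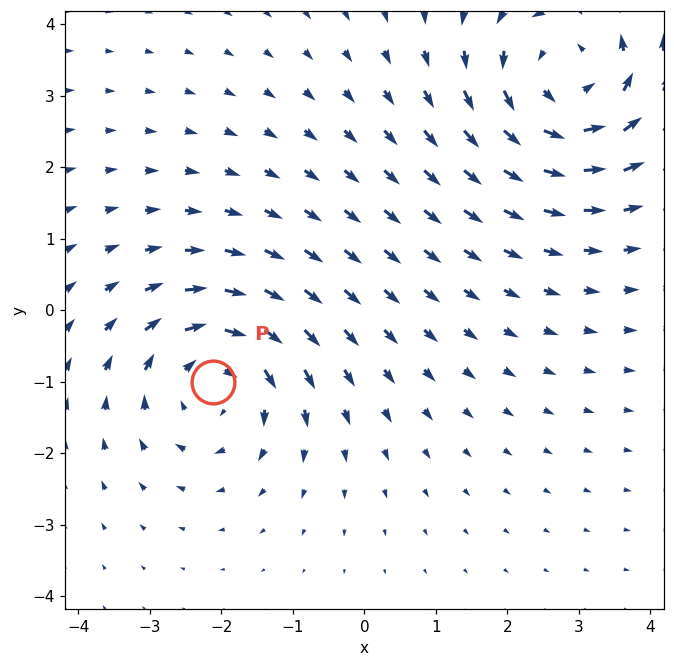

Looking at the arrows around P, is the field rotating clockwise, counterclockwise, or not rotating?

Near P at (-2.1, -1.0) the arrows circulate clockwise. The curl (z-component) there is about -4; negative curl means clockwise rotation.

clockwise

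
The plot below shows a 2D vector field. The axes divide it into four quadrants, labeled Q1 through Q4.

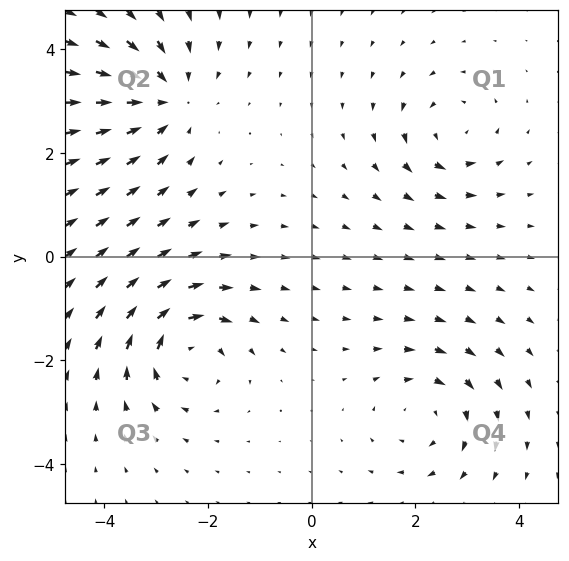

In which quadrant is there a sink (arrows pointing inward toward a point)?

Q2

The sink sits at approximately (-2.8, 3.1), which lies in quadrant Q2. The divergence there is about -4, negative as expected for a sink.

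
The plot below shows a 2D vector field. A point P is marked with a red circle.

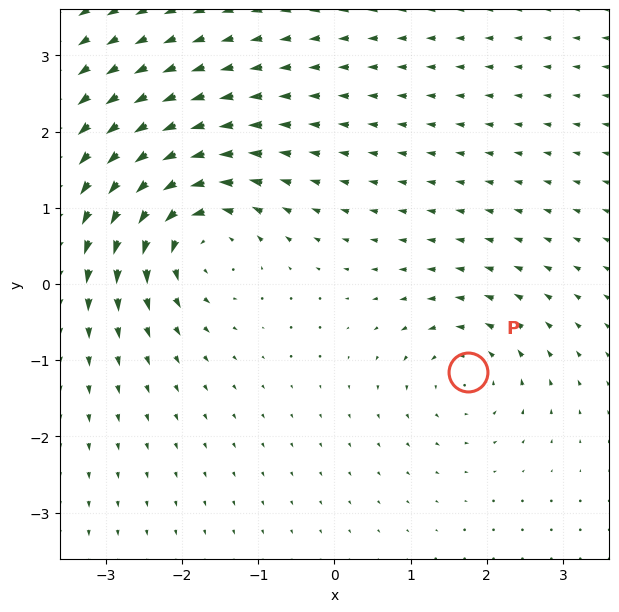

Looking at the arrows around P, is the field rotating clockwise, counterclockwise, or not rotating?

Near P at (1.7, -1.2) the arrows circulate counterclockwise. The curl (z-component) there is about +4; positive curl means counterclockwise rotation.

counterclockwise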